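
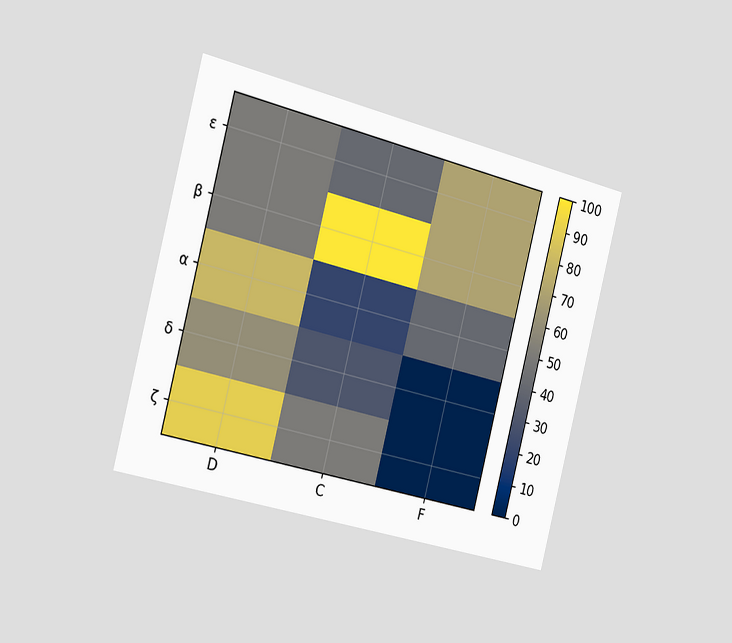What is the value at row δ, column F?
The chart is tilted about 14° clockwise and viewed slightly from the left. Matching cell (δ, F) against the colorbar gives 0.

0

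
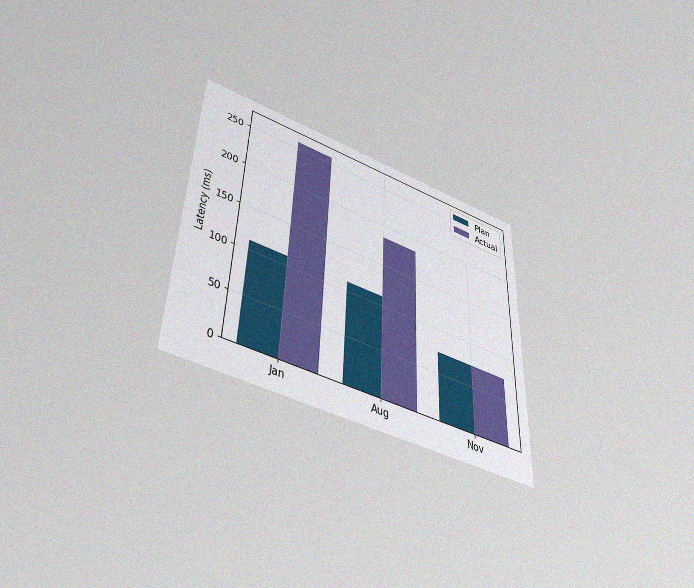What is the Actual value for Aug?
185ms

The chart is viewed slightly from below, with some photo noise. The Actual bar at Aug reaches 185ms on the y-axis.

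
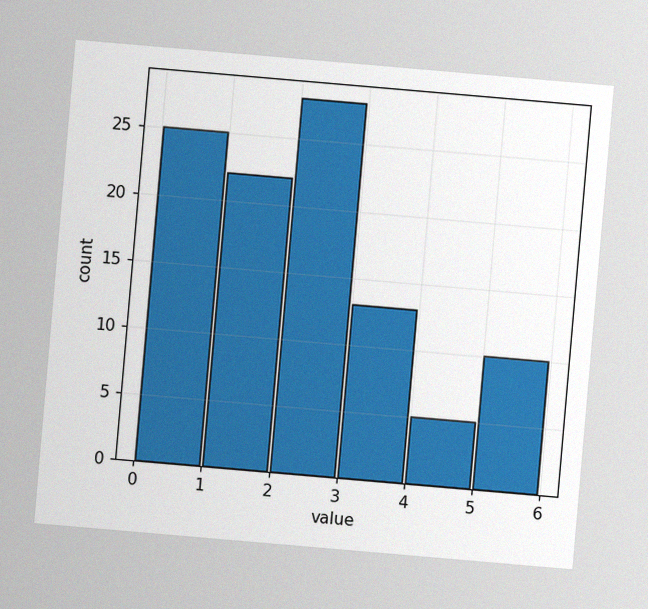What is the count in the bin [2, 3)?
The chart is tilted about 5° clockwise, with some photo noise. The [2, 3) bin has height 28.

28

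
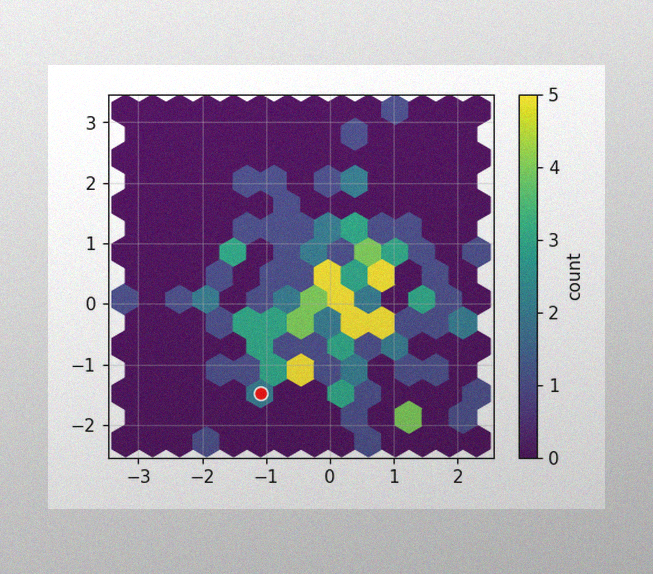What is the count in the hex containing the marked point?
The image has some photo noise and uneven lighting. The marked hex reads 2 on the colorbar.

2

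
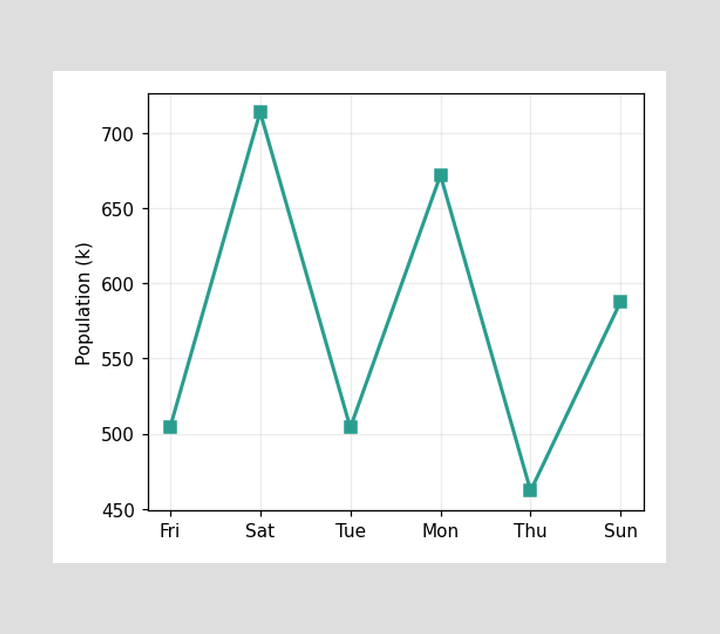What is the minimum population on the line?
The lowest point is at Thu, and reading across to the y-axis gives 462k.

462k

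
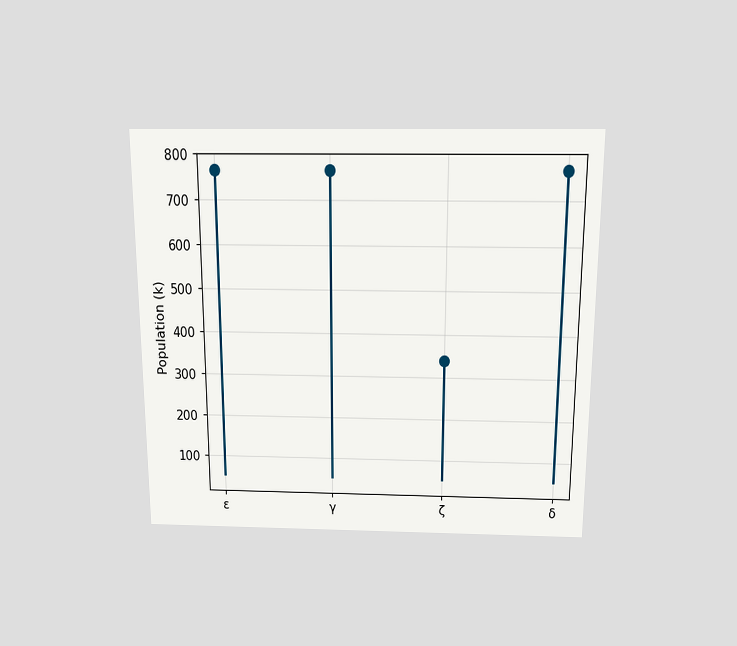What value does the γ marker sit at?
765k

The chart is viewed slightly from above. The γ marker sits at 765k.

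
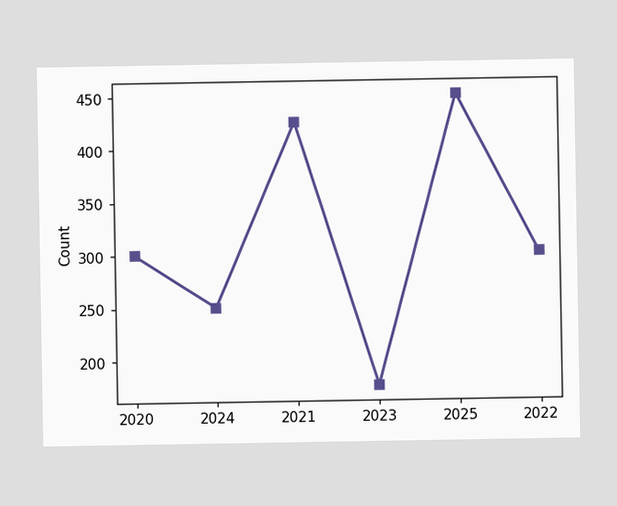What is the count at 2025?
At 2025, the line is at 450.

450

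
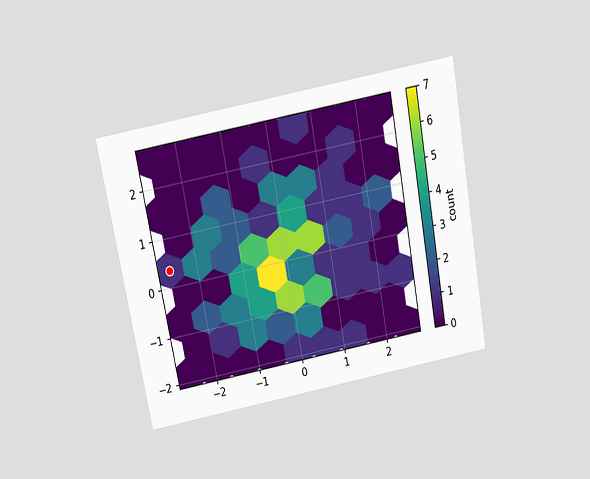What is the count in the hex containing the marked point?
1

The chart is tilted about 11° counter-clockwise and viewed slightly from above. The marked hex reads 1 on the colorbar.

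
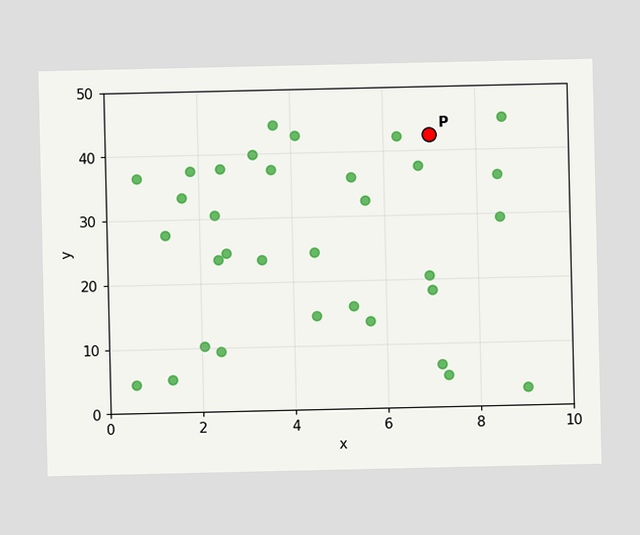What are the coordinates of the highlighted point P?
(7, 42.5)

Following the gridlines from P to each axis, P sits at (7, 42.5).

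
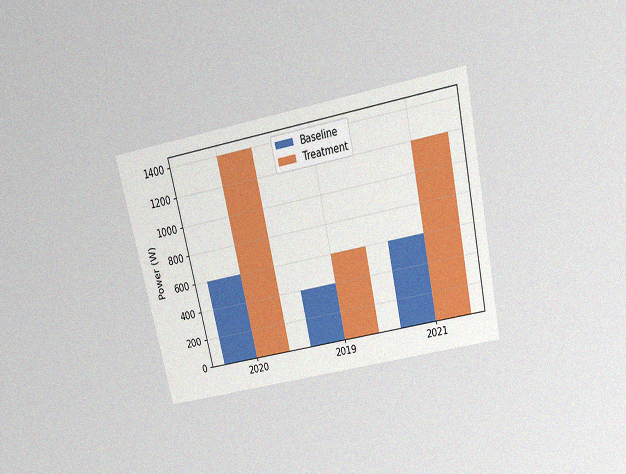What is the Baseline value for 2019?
The chart is tilted about 13° counter-clockwise and viewed slightly from above, with some photo noise. The Baseline bar at 2019 reaches 400W on the y-axis.

400W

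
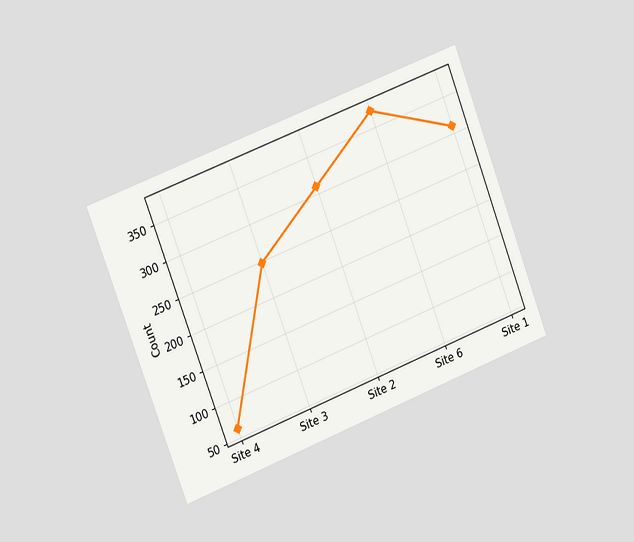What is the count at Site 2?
The chart is tilted about 21° counter-clockwise and viewed slightly from the left. At Site 2, the line is at 310.

310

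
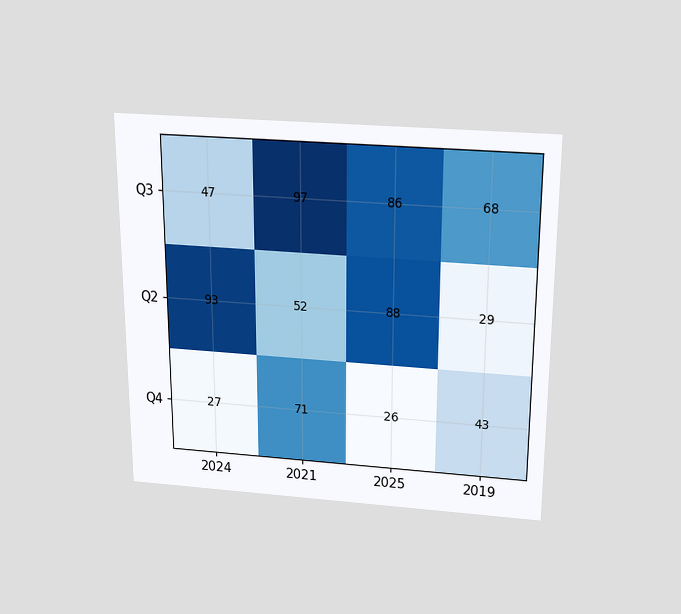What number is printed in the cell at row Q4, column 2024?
27

The chart is viewed slightly from above. The (Q4, 2024) cell reads 27.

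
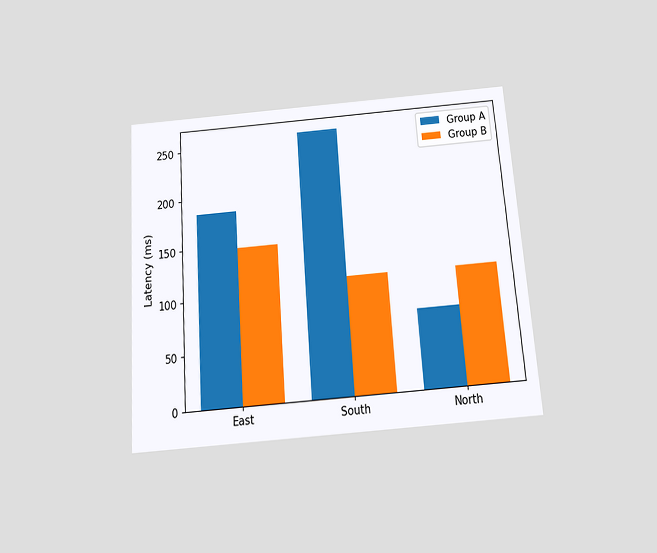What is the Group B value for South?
111ms

The chart is tilted about 4° counter-clockwise and viewed slightly from below. The Group B bar at South reaches 111ms on the y-axis.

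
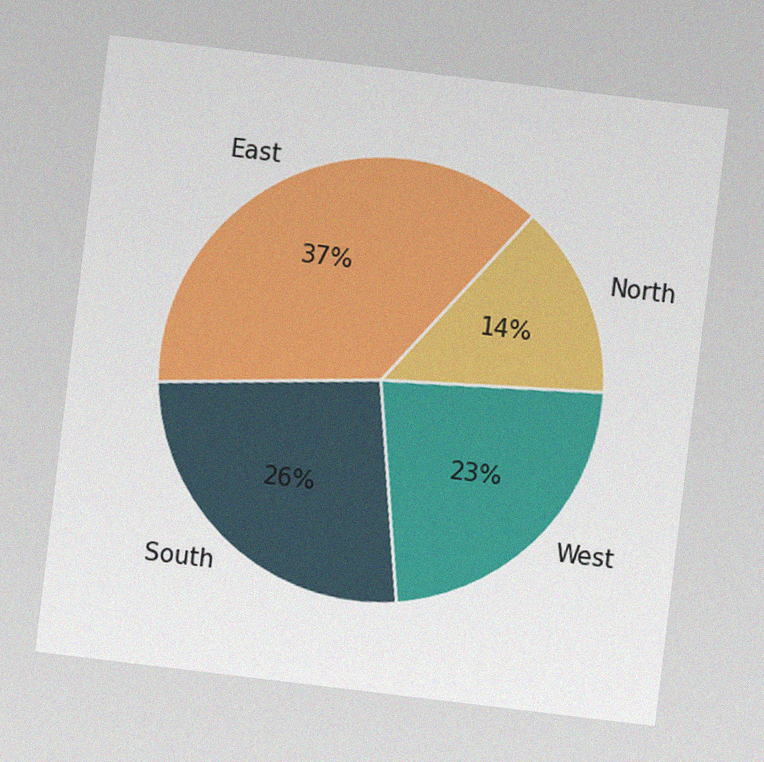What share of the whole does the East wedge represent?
The chart is tilted about 7° clockwise, with some photo noise. The East slice takes up 37% of the pie.

37%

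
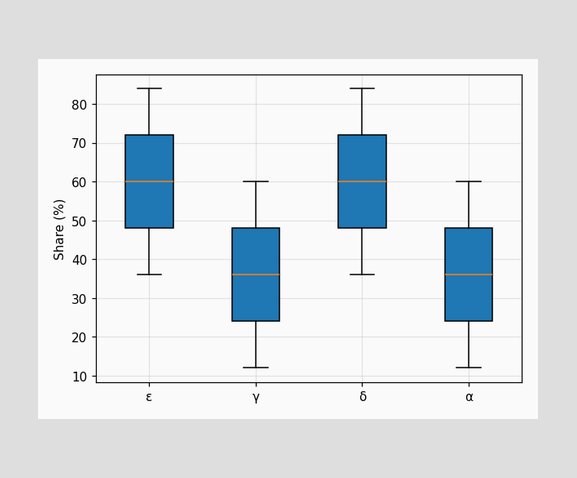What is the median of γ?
36%

The median line in the γ box sits at 36%.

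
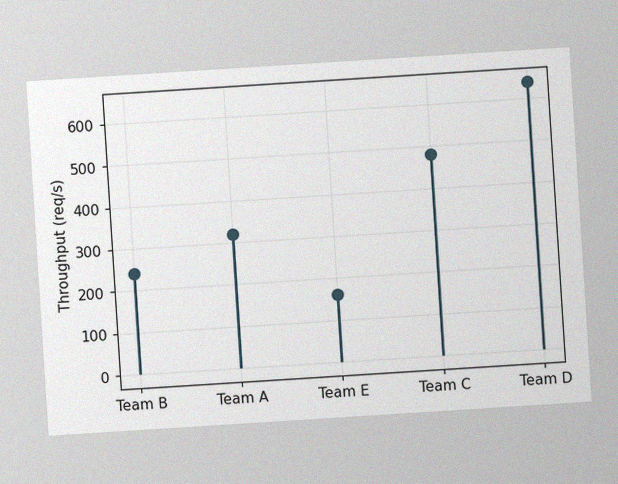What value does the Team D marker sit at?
The chart is tilted about 4° counter-clockwise, with some photo noise. The Team D marker sits at 640req/s.

640req/s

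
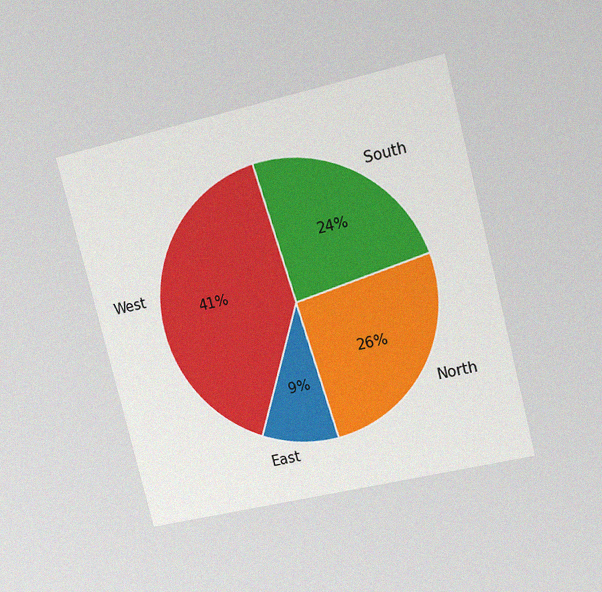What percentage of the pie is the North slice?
The chart is tilted about 14° counter-clockwise and viewed at a slight angle, with some photo noise. The North slice takes up 26% of the pie.

26%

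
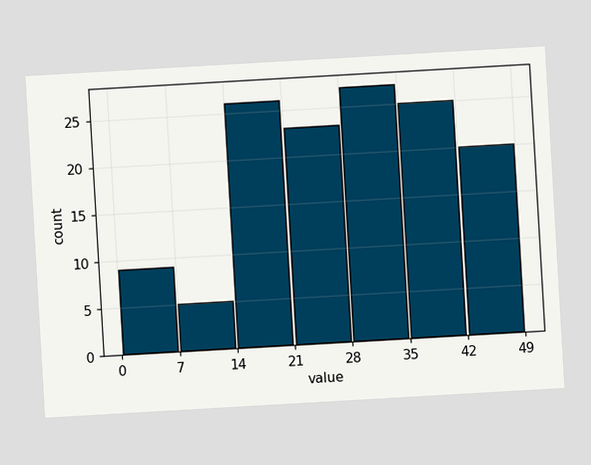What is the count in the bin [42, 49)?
20

The chart is tilted about 3° counter-clockwise. The [42, 49) bin has height 20.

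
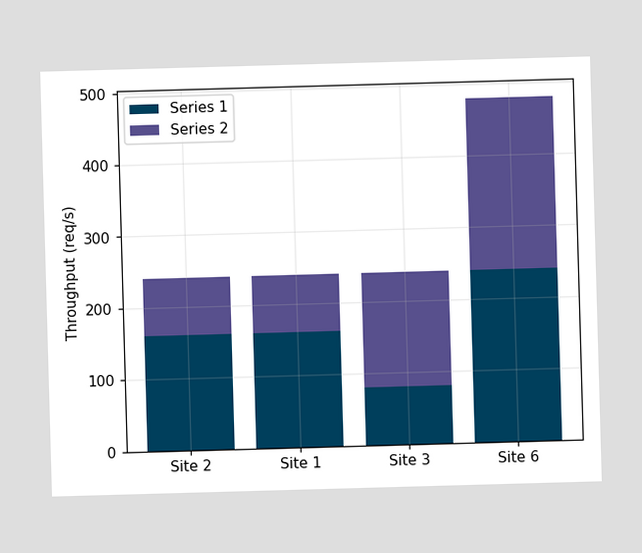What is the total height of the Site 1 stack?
240req/s

The Site 1 stack's top reaches 240req/s on the y-axis.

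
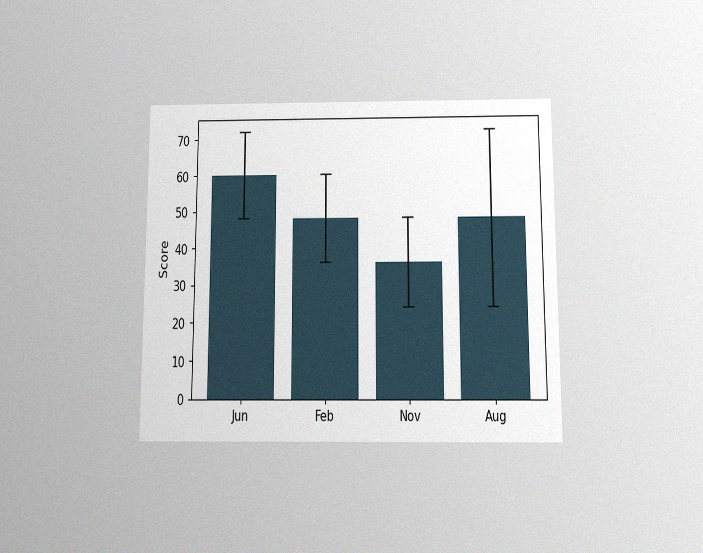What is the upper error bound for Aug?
72

The chart is viewed slightly from below, with some photo noise. The Aug bar's upper whisker reaches 72.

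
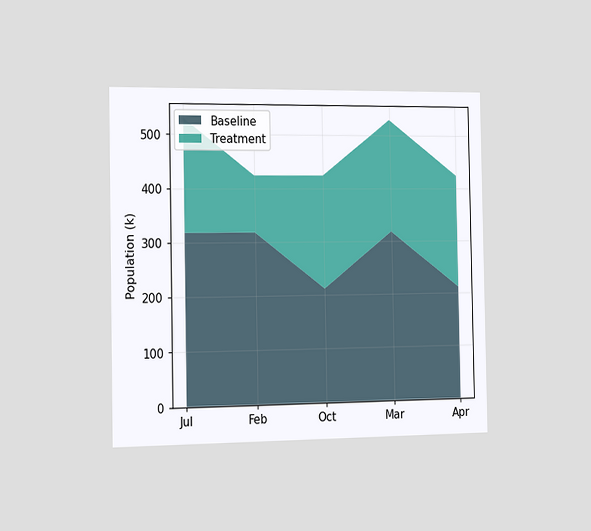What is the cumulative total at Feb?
The chart is viewed slightly from the left. The stacked total at Feb reaches 424k.

424k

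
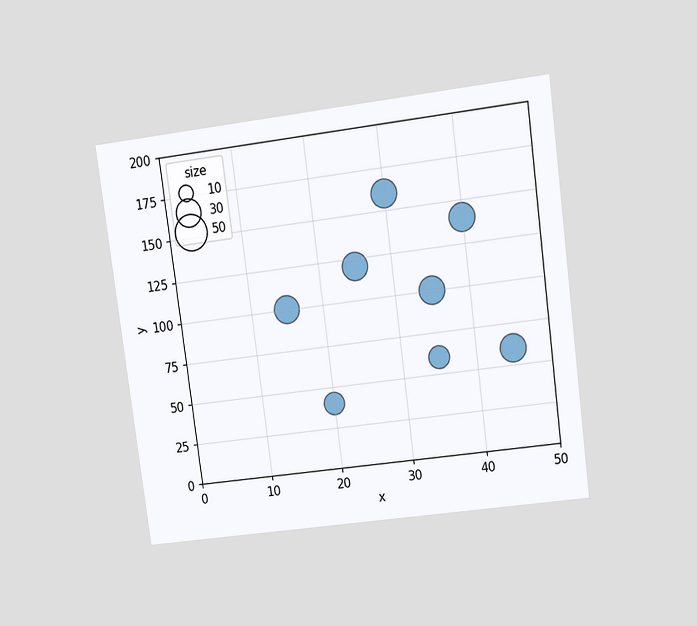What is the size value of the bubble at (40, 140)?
30

The chart is tilted about 7° counter-clockwise and viewed at a slight angle. Matching the bubble at (40, 140) against the size legend gives 30.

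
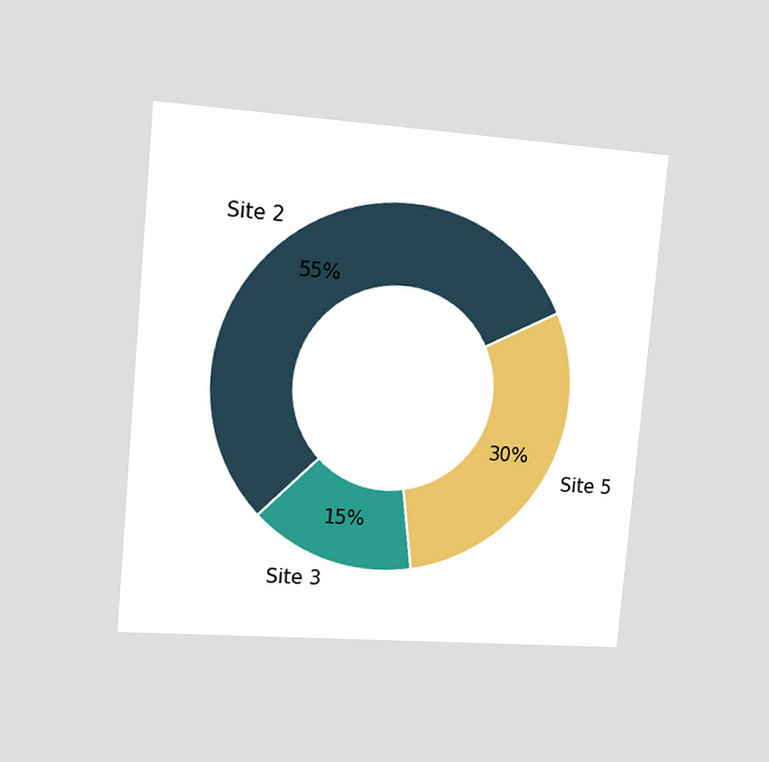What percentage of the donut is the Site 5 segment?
30%

The chart is tilted about 5° clockwise and viewed slightly from the left. The Site 5 segment takes up 30% of the ring.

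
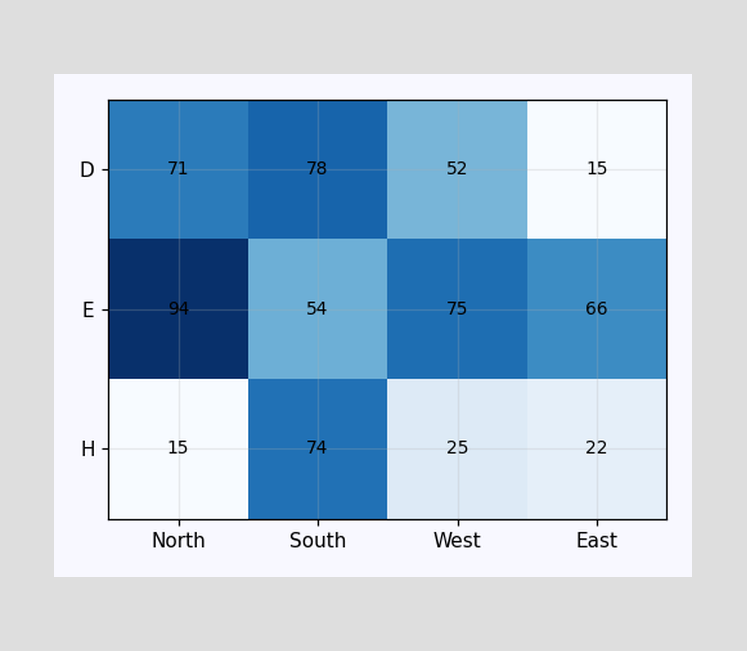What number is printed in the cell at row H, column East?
The (H, East) cell reads 22.

22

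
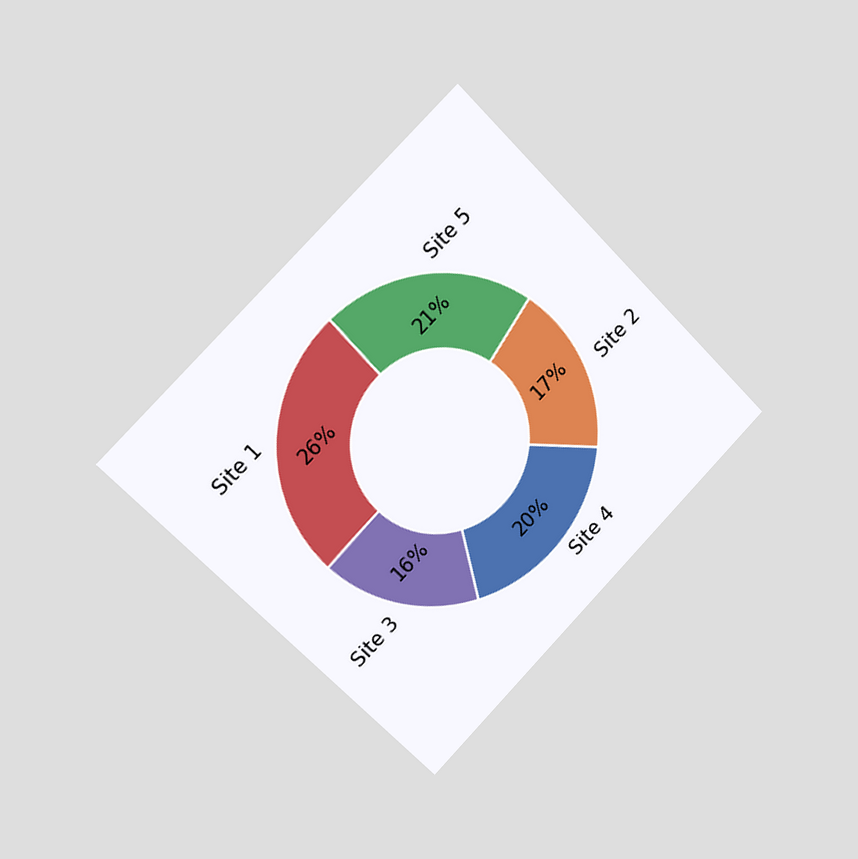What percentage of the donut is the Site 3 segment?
16%

The chart is tilted about 45° counter-clockwise and viewed slightly from the left. The Site 3 segment takes up 16% of the ring.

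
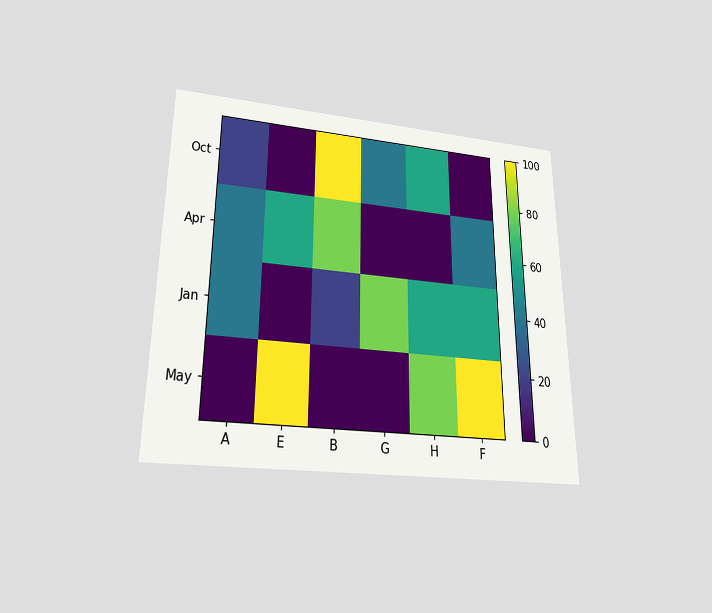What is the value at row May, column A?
The chart is viewed slightly from below. Matching cell (May, A) against the colorbar gives 0.

0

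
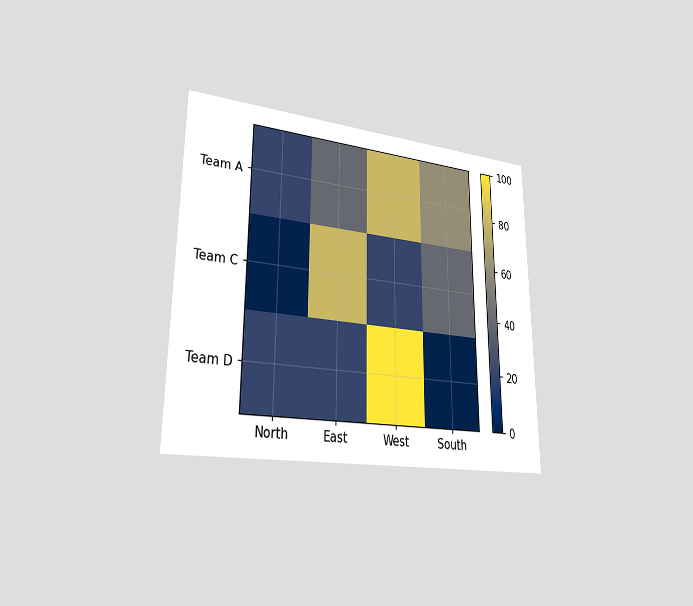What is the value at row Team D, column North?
The chart is viewed slightly from the left. Matching cell (Team D, North) against the colorbar gives 20.

20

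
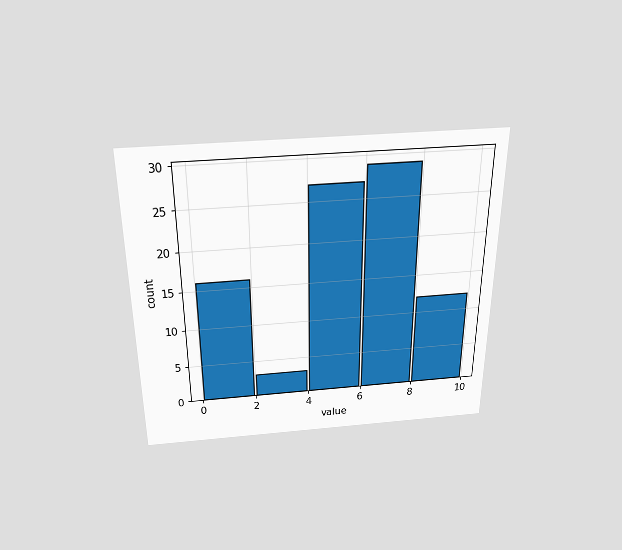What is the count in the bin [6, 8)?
29

The chart is viewed slightly from above. The [6, 8) bin has height 29.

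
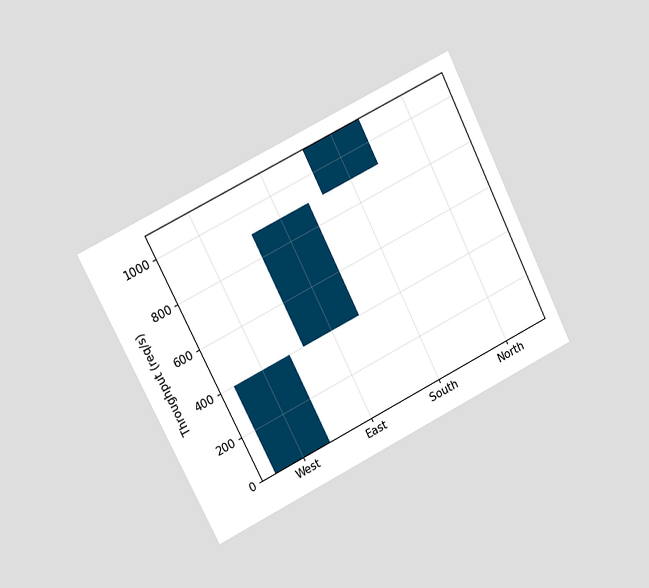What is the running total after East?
The chart is tilted about 27° counter-clockwise and viewed at a slight angle. After East the running total reaches 900req/s.

900req/s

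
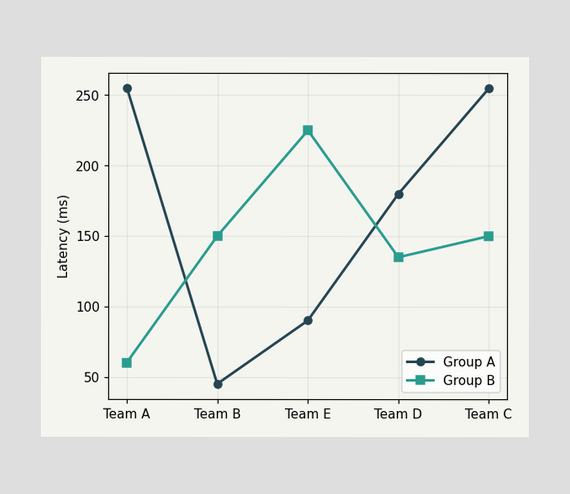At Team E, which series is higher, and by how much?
At Team E, Group B sits above the other line by 135ms.

Group B, by 135ms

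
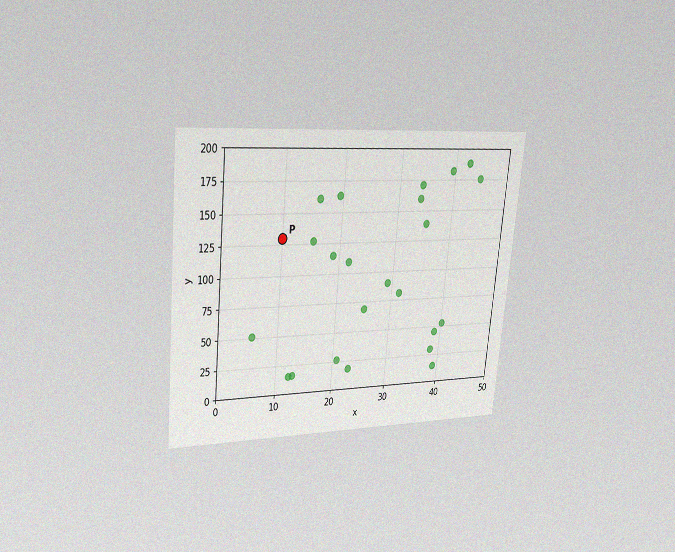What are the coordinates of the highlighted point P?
The chart is tilted about 5° clockwise and viewed at a slight angle, with some photo noise. Following the gridlines from P to each axis, P sits at (10, 130).

(10, 130)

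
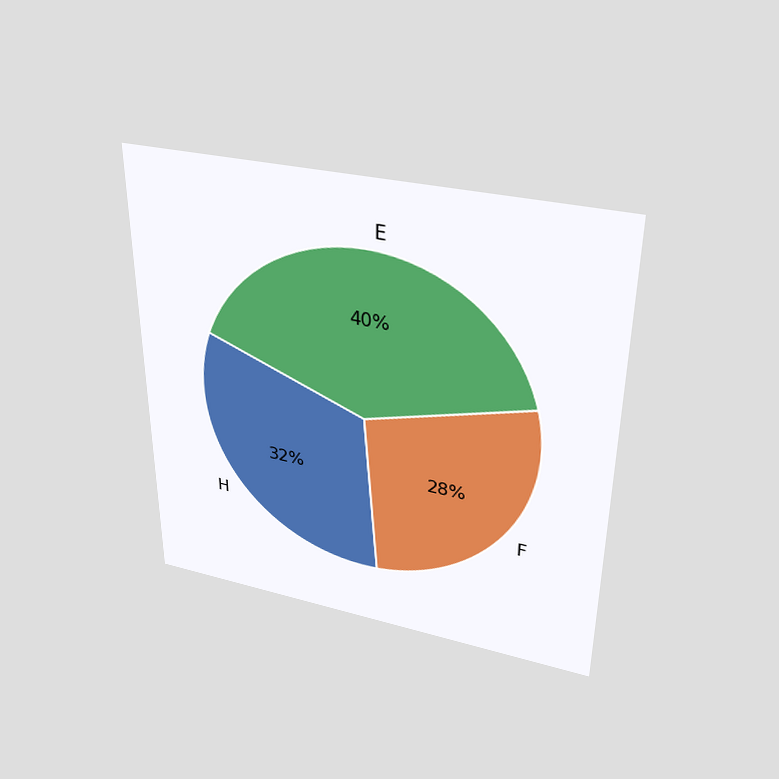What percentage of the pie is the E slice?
40%

The chart is viewed slightly from above. The E slice takes up 40% of the pie.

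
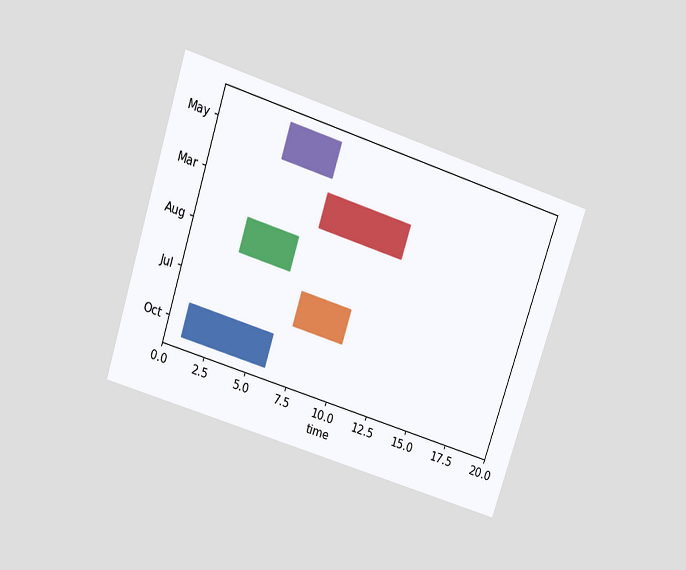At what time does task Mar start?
7

The chart is tilted about 18° clockwise and viewed slightly from above. The Mar bar begins at t=7.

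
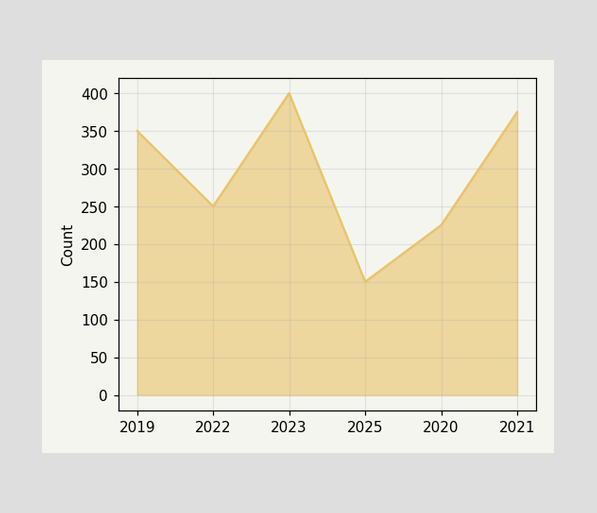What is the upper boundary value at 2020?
225

At 2020 the upper boundary is at 225.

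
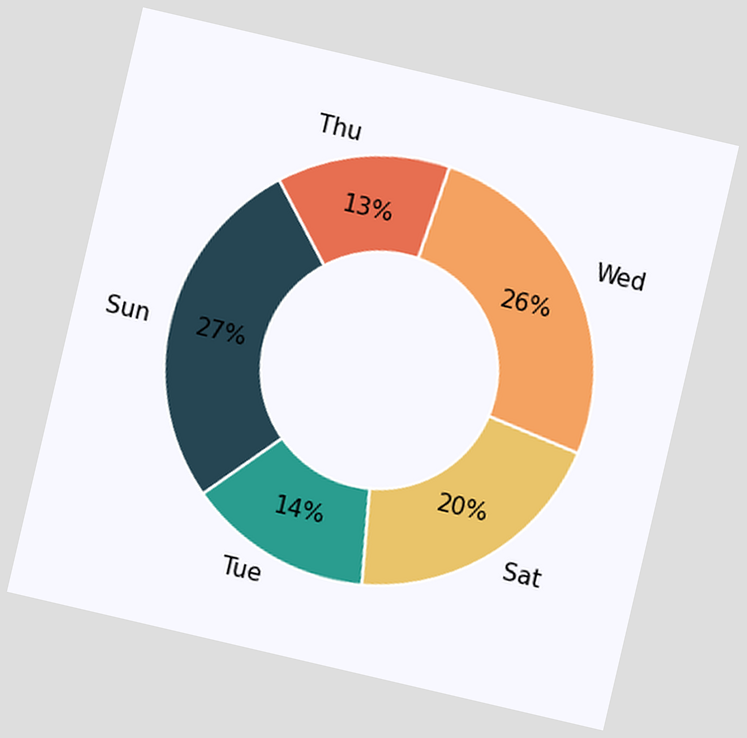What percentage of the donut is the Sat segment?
20%

The chart is tilted about 13° clockwise. The Sat segment takes up 20% of the ring.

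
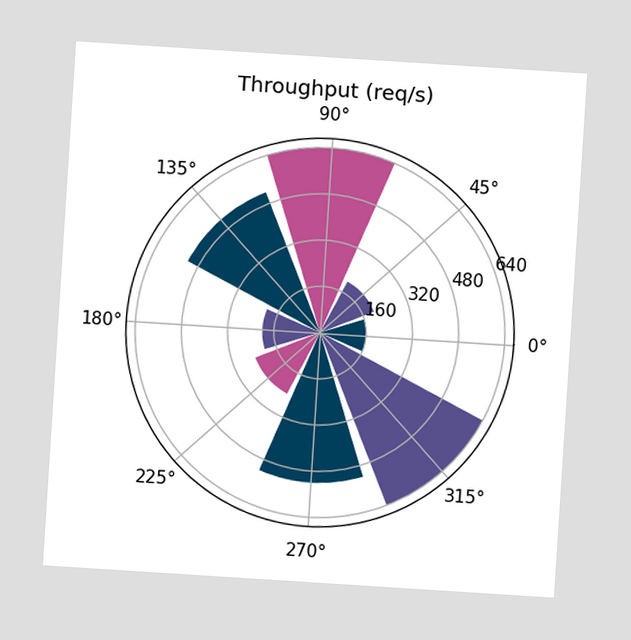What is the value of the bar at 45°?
200req/s

The chart is tilted about 4° clockwise. The bar at 45° reaches 200req/s on the radial axis.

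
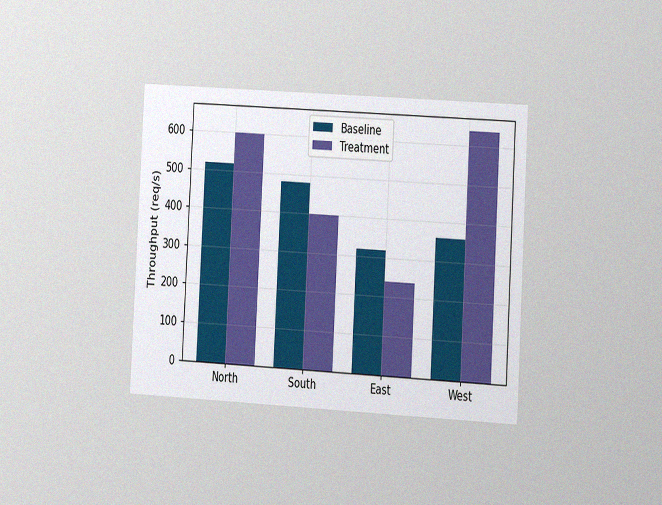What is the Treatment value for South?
The chart is tilted about 3° clockwise and viewed at a slight angle, with some photo noise. The Treatment bar at South reaches 400req/s on the y-axis.

400req/s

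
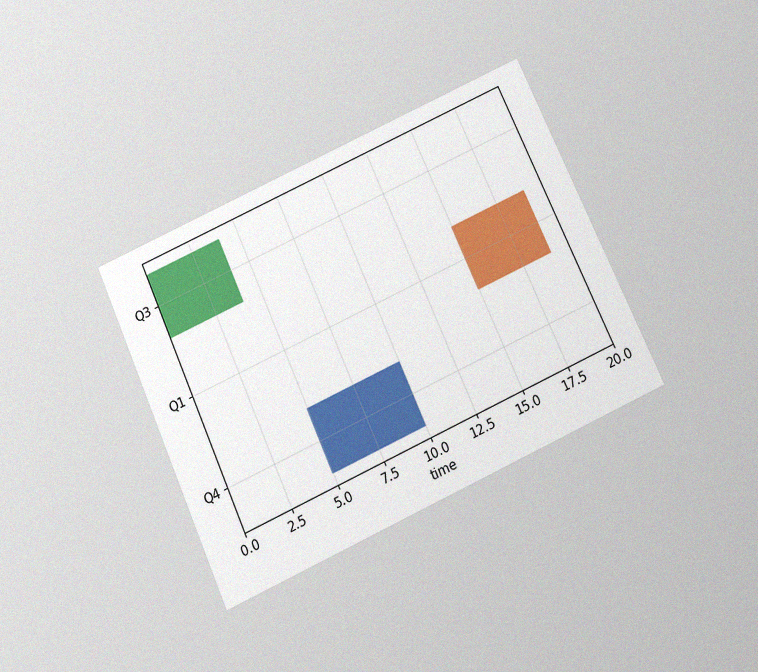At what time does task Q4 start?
The chart is tilted about 24° counter-clockwise and viewed slightly from below, with some photo noise. The Q4 bar begins at t=5.

5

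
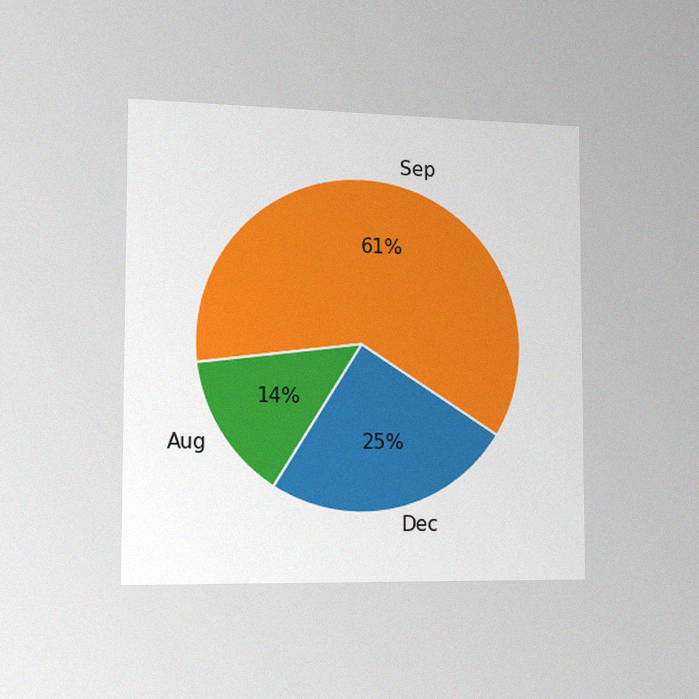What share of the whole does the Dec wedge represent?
The chart is viewed slightly from the left, with some photo noise. The Dec slice takes up 25% of the pie.

25%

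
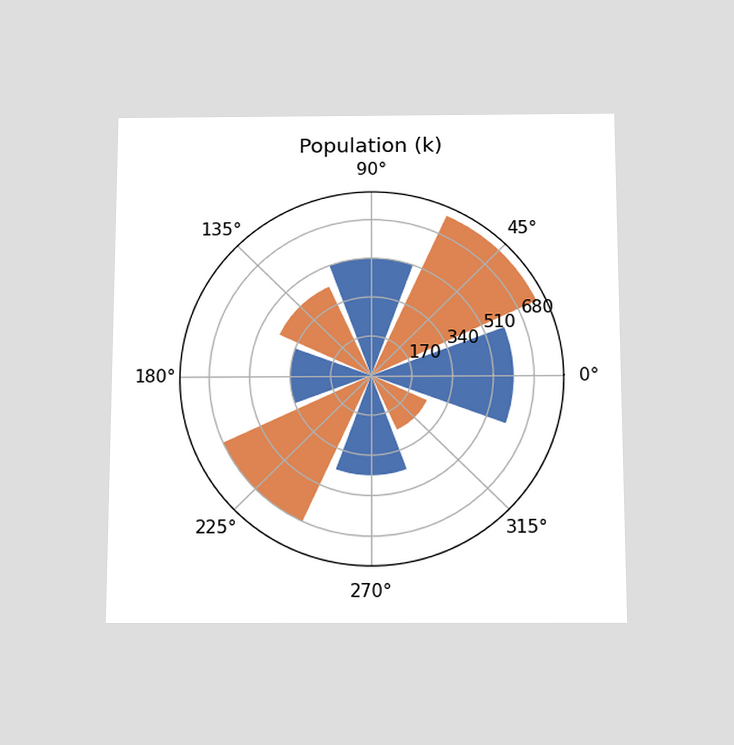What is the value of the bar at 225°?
The chart is viewed slightly from below. The bar at 225° reaches 680k on the radial axis.

680k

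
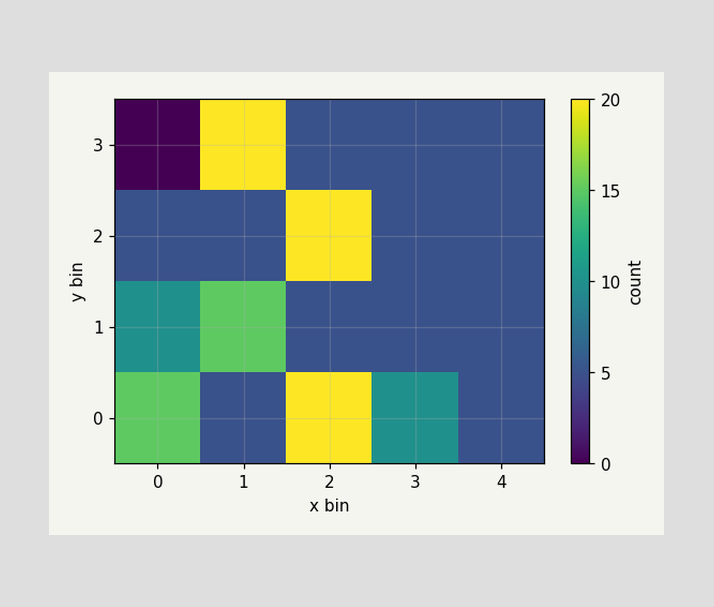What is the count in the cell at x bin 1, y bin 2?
Matching the cell (1, 2) against the colorbar gives 5.

5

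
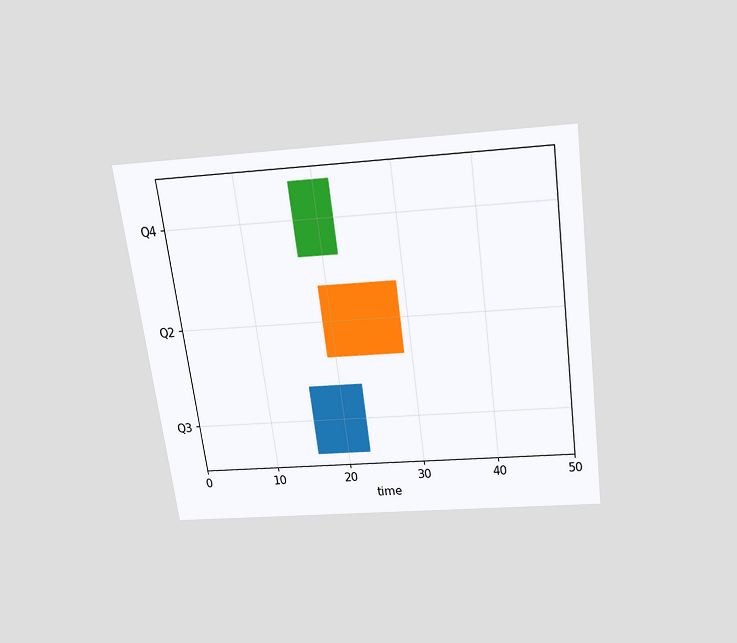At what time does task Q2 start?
The chart is tilted about 8° counter-clockwise and viewed slightly from above. The Q2 bar begins at t=19.

19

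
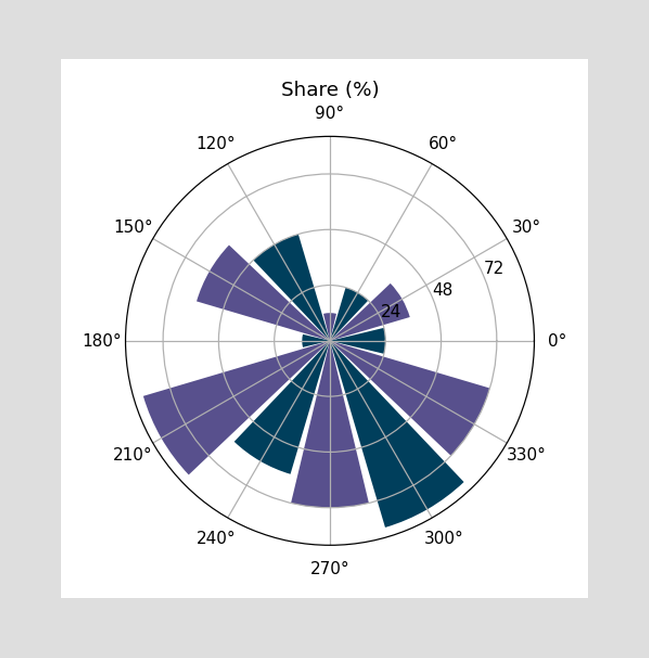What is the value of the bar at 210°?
84%

The bar at 210° reaches 84% on the radial axis.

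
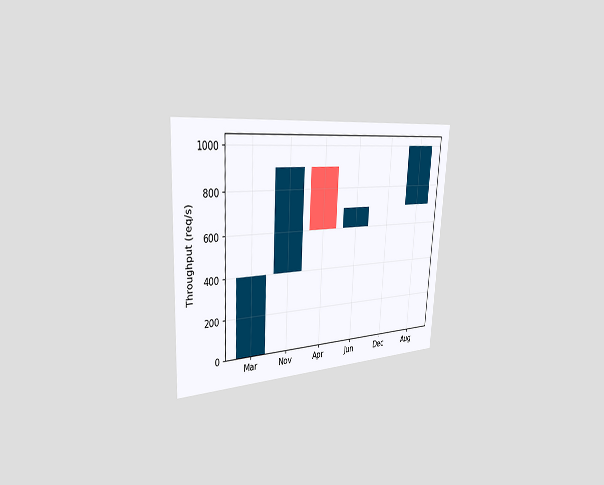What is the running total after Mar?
400req/s

The chart is tilted about 3° clockwise and viewed slightly from the left. After Mar the running total reaches 400req/s.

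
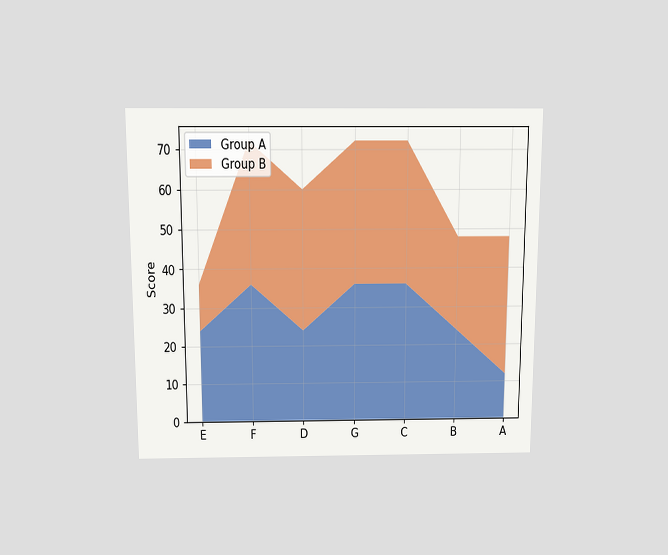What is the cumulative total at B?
48

The chart is viewed slightly from above. The stacked total at B reaches 48.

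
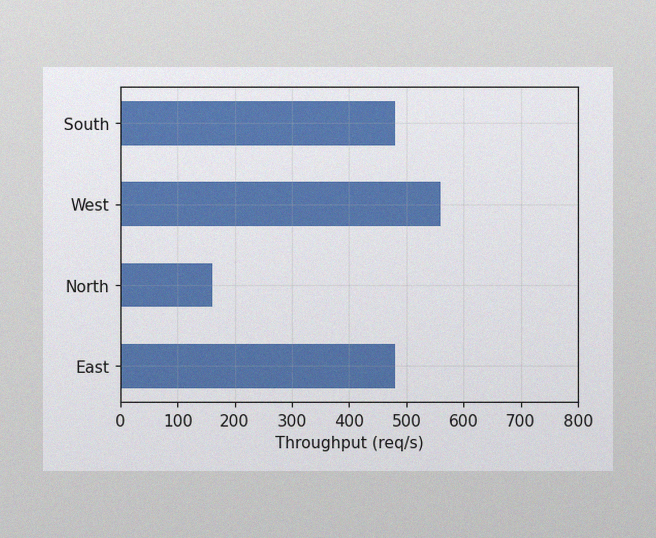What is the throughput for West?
The image has some photo noise and uneven lighting. Reading along the chart's x-axis, the West bar reaches 560req/s.

560req/s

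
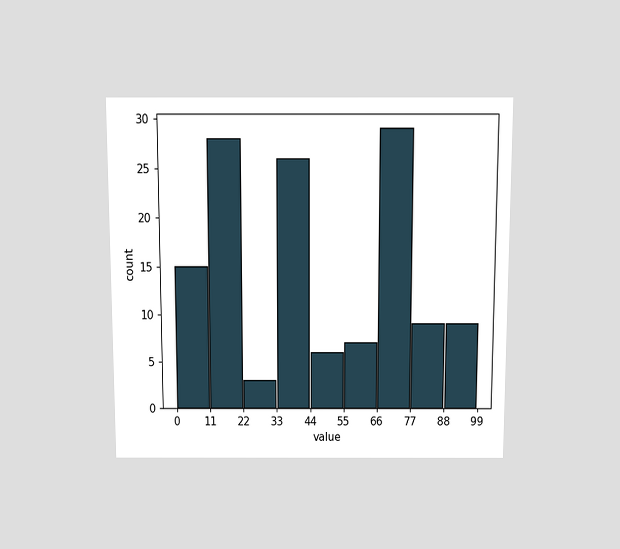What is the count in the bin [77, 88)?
9

The chart is viewed slightly from above. The [77, 88) bin has height 9.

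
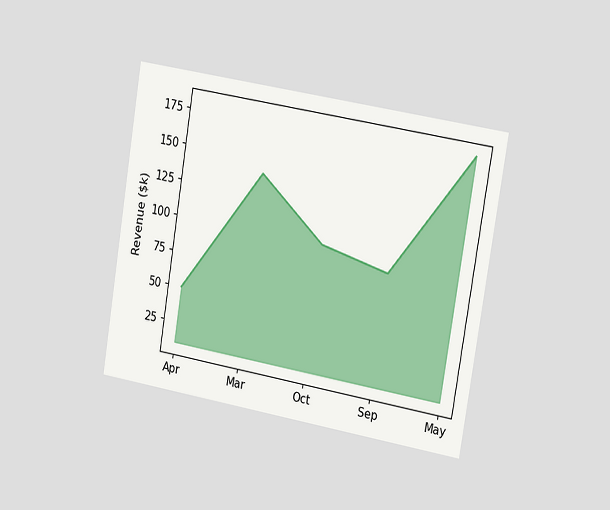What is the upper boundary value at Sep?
$90k

The chart is tilted about 9° clockwise and viewed slightly from the right. At Sep the upper boundary is at $90k.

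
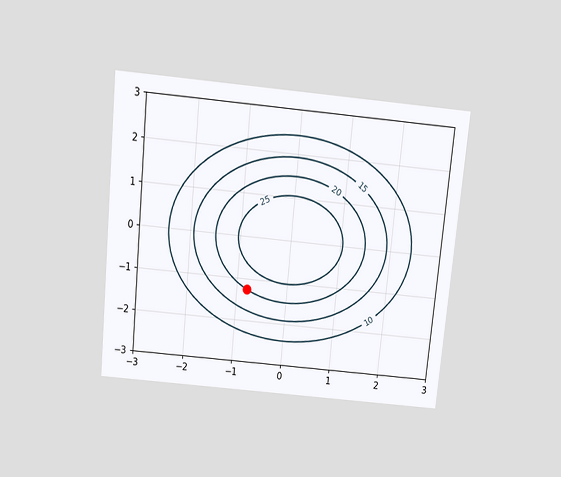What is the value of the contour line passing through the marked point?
The chart is tilted about 6° clockwise and viewed slightly from above. The marked point sits on the contour labelled 20.

20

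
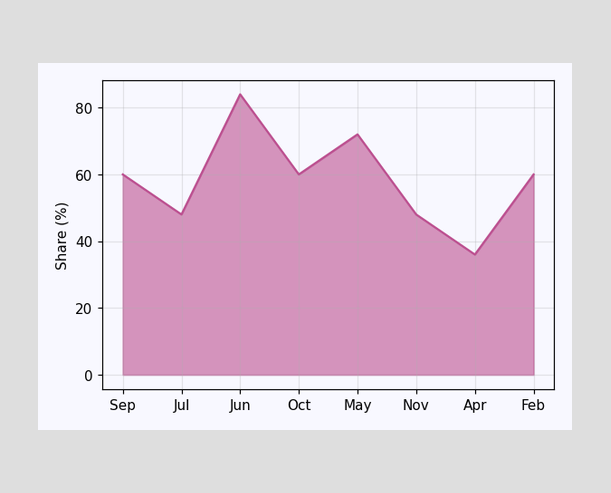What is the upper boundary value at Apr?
36%

At Apr the upper boundary is at 36%.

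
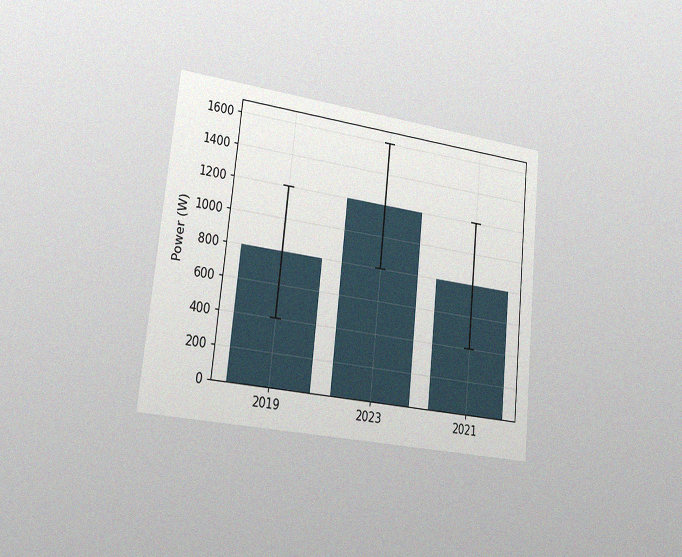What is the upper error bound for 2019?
1200W

The chart is tilted about 6° clockwise and viewed slightly from the left, with some photo noise. The 2019 bar's upper whisker reaches 1200W.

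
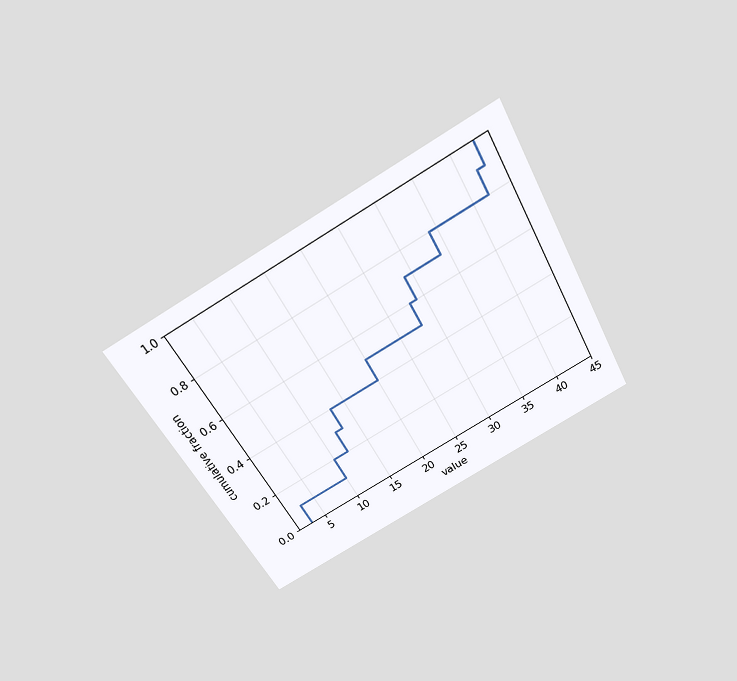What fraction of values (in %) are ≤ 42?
The chart is tilted about 29° counter-clockwise and viewed slightly from above. At x=42 the ECDF step is at 90%.

90%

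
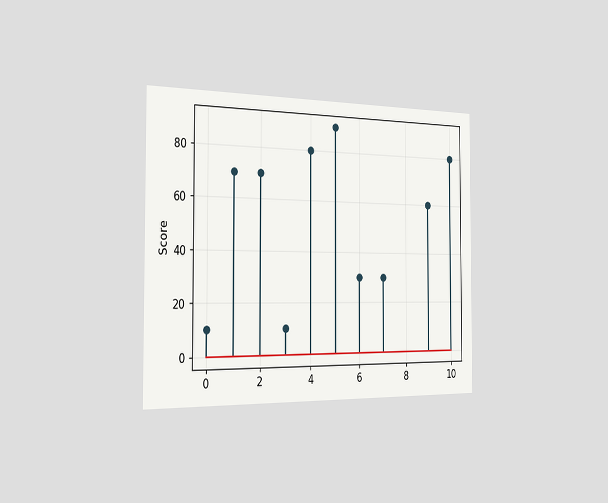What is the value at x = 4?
80

The chart is viewed slightly from the left. The stem at x=4 reaches 80.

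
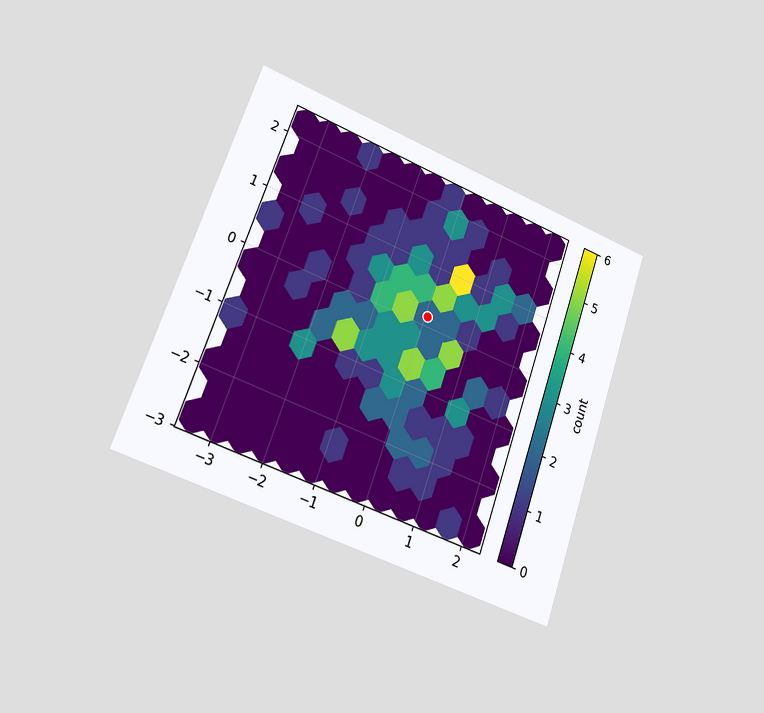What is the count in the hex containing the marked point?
2

The chart is tilted about 19° clockwise and viewed slightly from the left. The marked hex reads 2 on the colorbar.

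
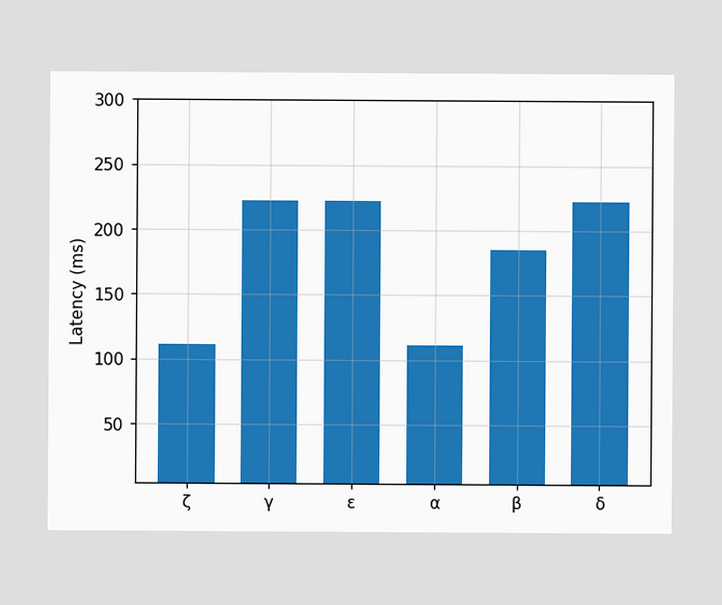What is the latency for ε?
Reading along the chart's y-axis, the ε bar reaches 222ms.

222ms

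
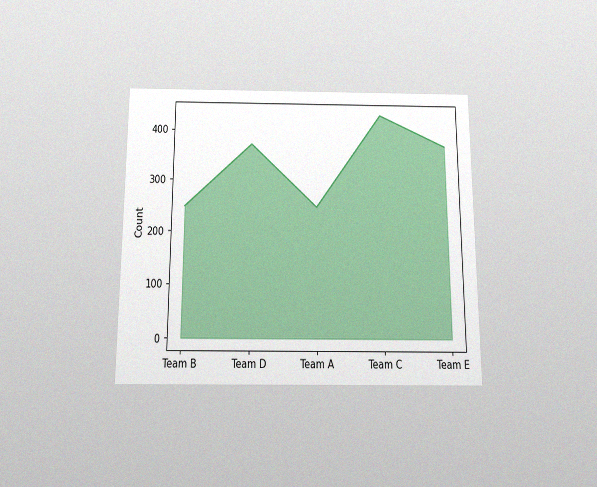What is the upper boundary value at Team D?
The chart is viewed slightly from below, with some photo noise. At Team D the upper boundary is at 372.

372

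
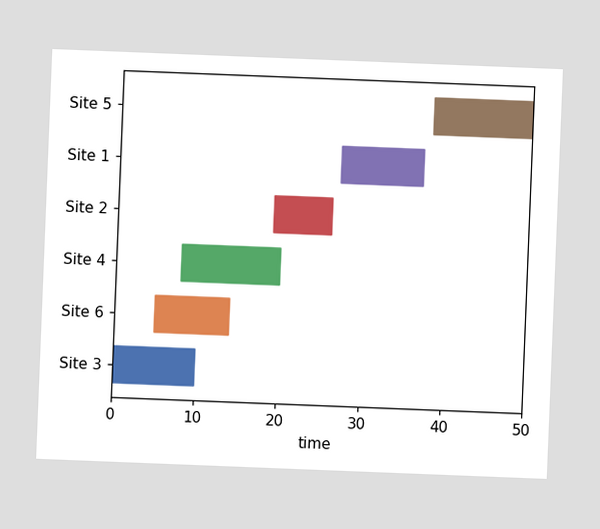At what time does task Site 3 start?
0

The chart is tilted about 2° clockwise. The Site 3 bar begins at t=0.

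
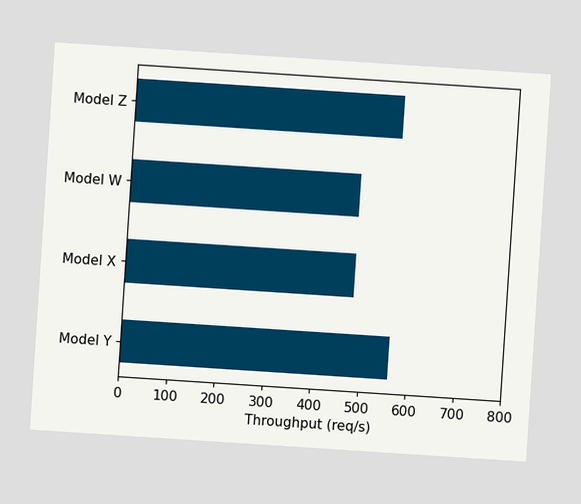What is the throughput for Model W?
480req/s

The chart is tilted about 4° clockwise. Reading along the chart's x-axis, the Model W bar reaches 480req/s.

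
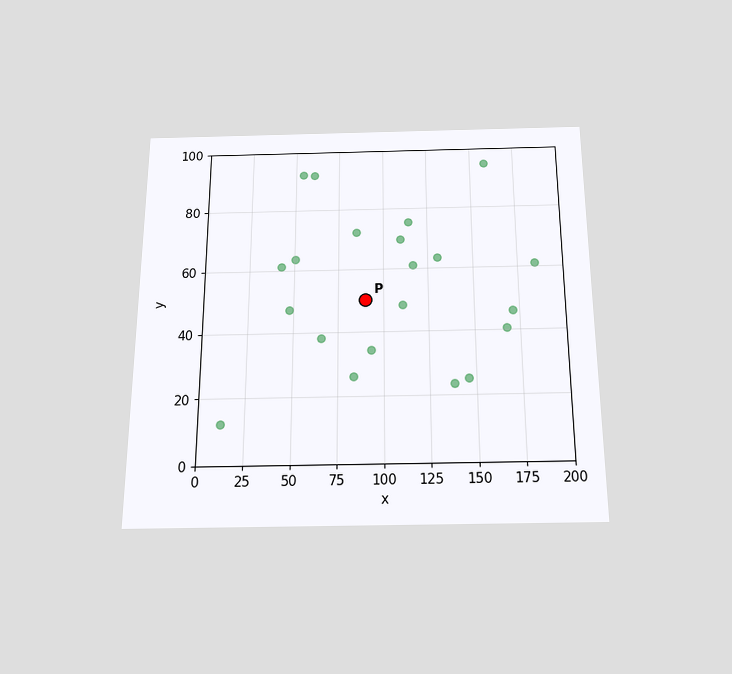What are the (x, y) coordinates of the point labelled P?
The chart is viewed slightly from below. Following the gridlines from P to each axis, P sits at (90, 50).

(90, 50)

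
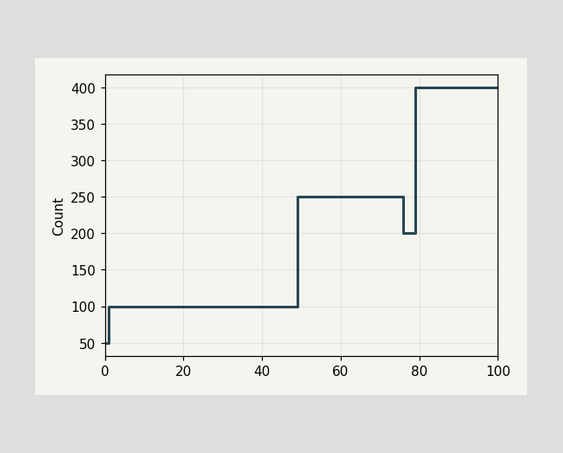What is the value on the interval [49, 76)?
On [49, 76) the step sits at 250.

250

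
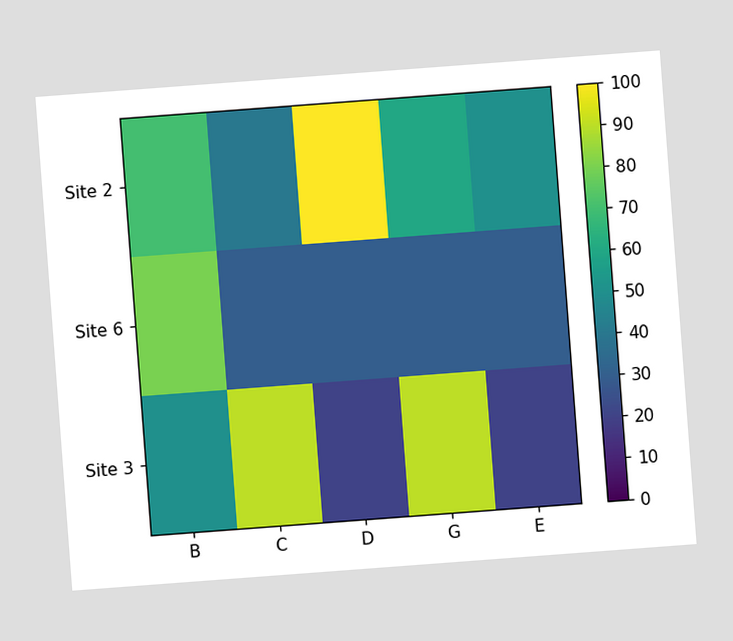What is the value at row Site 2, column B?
The chart is tilted about 4° counter-clockwise. Matching cell (Site 2, B) against the colorbar gives 70.

70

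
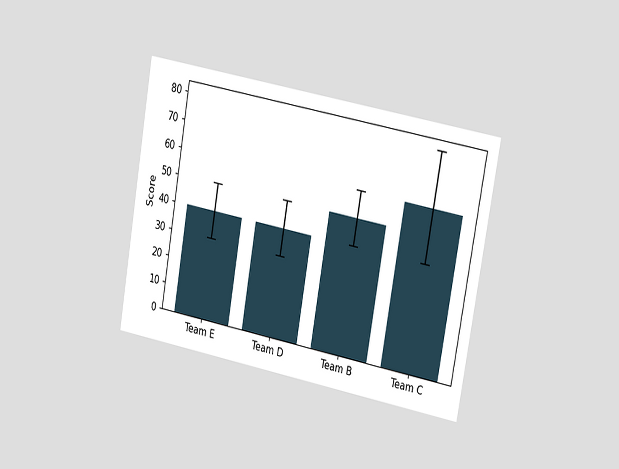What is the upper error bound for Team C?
The chart is tilted about 10° clockwise and viewed slightly from the right. The Team C bar's upper whisker reaches 80.

80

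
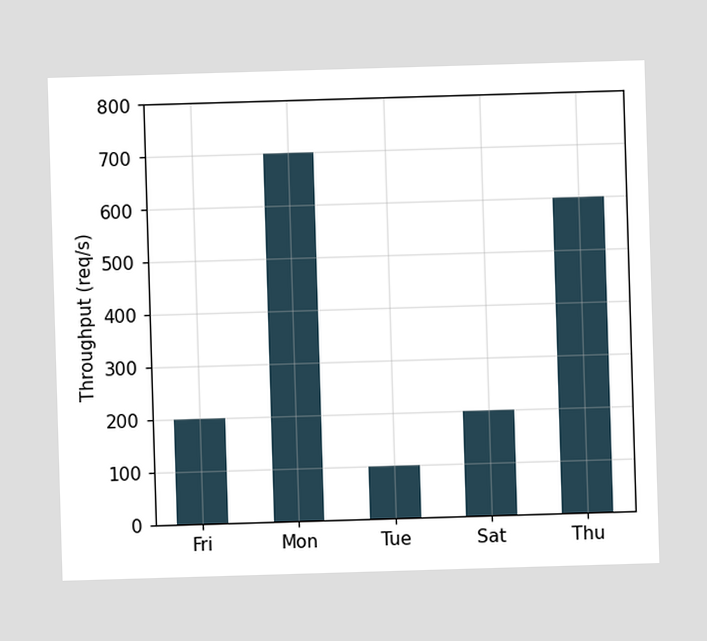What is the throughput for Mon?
Reading along the chart's y-axis, the Mon bar reaches 700req/s.

700req/s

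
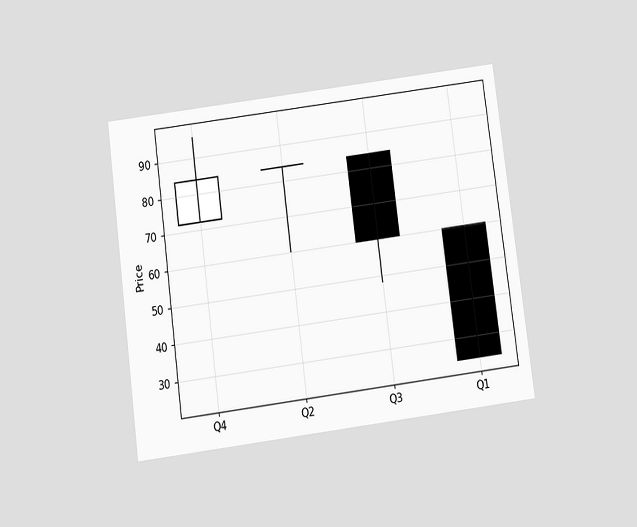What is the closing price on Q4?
The chart is tilted about 7° counter-clockwise and viewed slightly from below. The Q4 candle closes at 84.

84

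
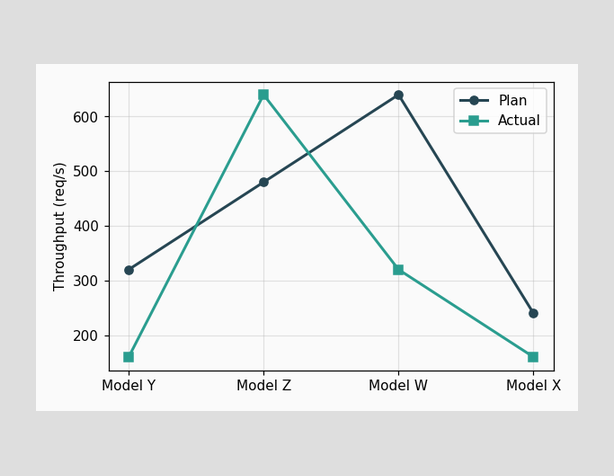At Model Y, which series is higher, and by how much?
At Model Y, Plan sits above the other line by 160req/s.

Plan, by 160req/s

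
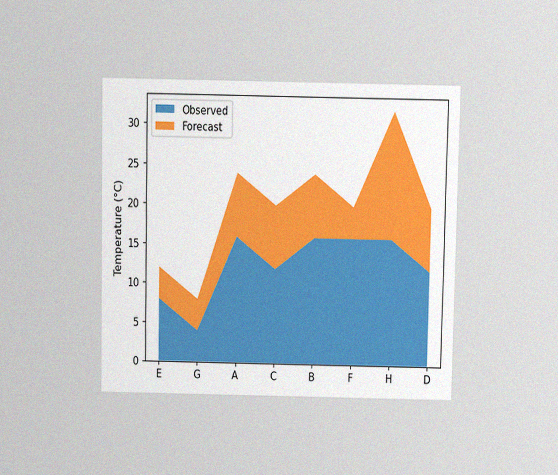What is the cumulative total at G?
8°C

The chart is viewed at a slight angle, with some photo noise. The stacked total at G reaches 8°C.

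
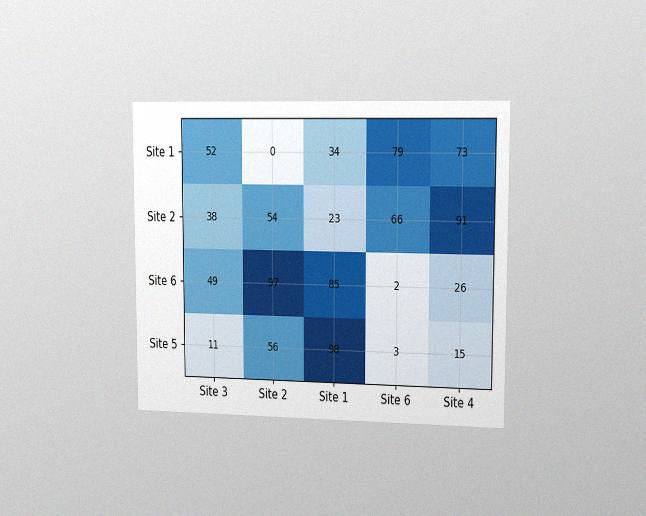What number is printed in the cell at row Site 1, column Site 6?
79

The chart is viewed slightly from the right, with some photo noise. The (Site 1, Site 6) cell reads 79.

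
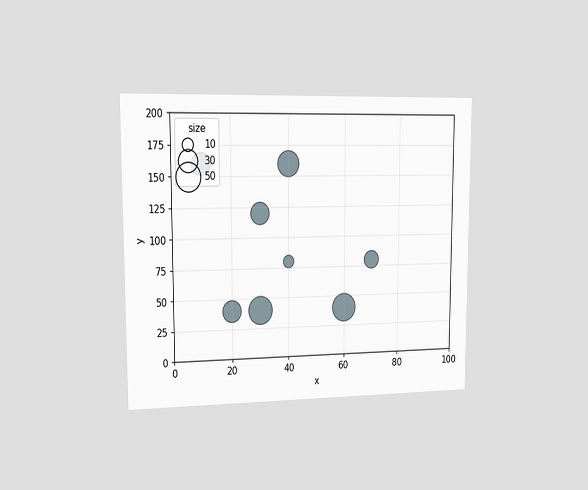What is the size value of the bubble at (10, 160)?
30

The chart is viewed slightly from the left. Matching the bubble at (10, 160) against the size legend gives 30.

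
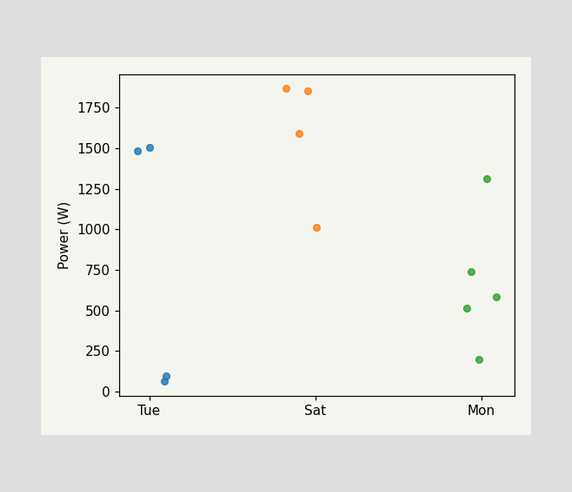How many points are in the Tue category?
4

Counting the markers in the Tue column gives 4.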